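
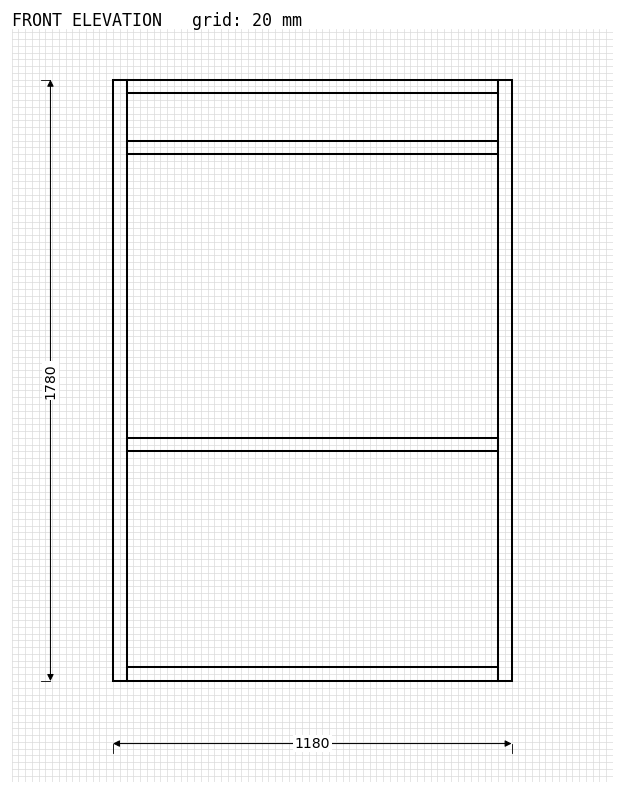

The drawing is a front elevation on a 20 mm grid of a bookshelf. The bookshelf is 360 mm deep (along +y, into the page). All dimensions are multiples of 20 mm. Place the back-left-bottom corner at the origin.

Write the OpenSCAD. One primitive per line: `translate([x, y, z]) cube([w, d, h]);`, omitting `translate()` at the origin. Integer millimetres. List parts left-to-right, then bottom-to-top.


cube([40, 360, 1780]);
translate([40, 0, 0]) cube([1100, 360, 40]);
translate([40, 0, 680]) cube([1100, 360, 40]);
translate([40, 0, 1560]) cube([1100, 360, 40]);
translate([40, 0, 1740]) cube([1100, 360, 40]);
translate([1140, 0, 0]) cube([40, 360, 1780]);


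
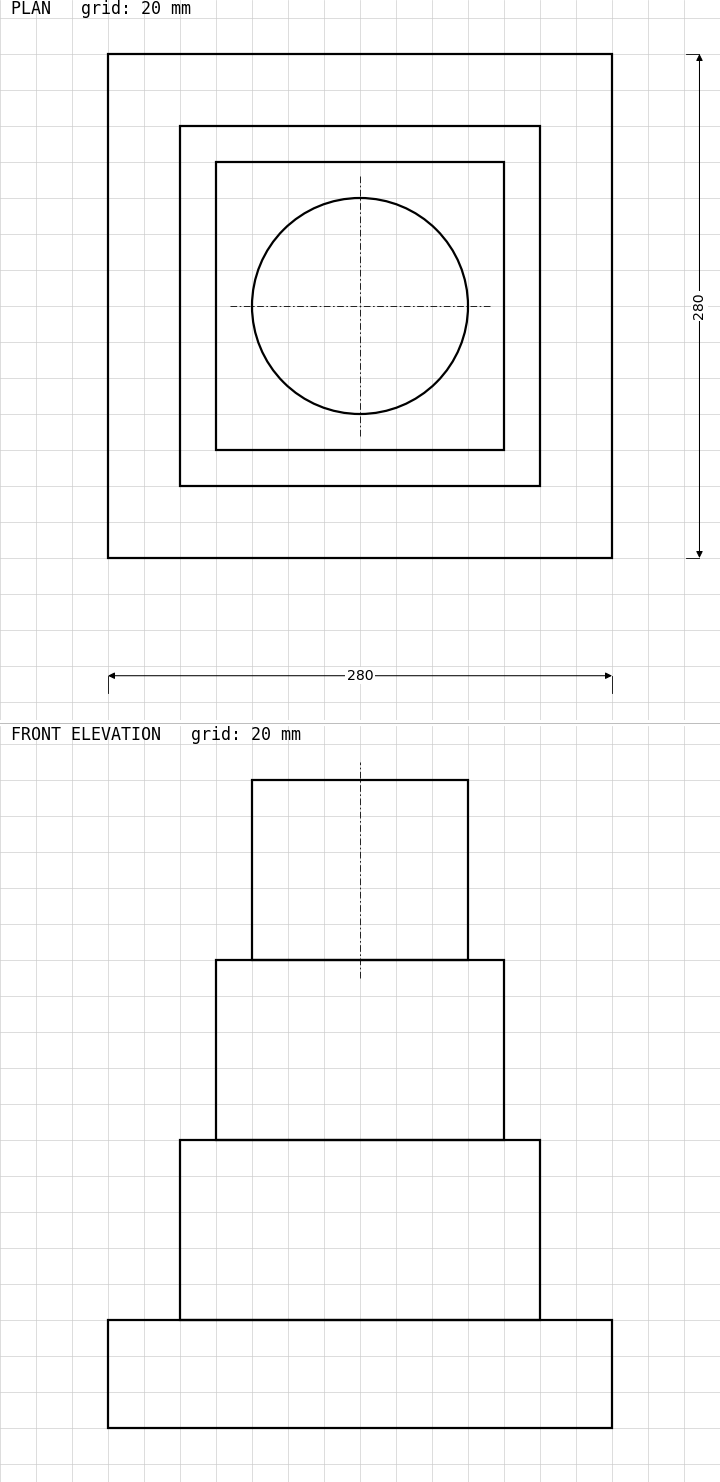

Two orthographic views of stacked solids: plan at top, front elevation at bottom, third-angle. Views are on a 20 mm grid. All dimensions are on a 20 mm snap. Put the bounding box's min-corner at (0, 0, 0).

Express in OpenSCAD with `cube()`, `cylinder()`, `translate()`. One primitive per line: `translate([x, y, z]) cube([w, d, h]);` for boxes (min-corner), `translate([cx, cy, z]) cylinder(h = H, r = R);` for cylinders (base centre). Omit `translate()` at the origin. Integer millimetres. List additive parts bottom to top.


cube([280, 280, 60]);
translate([40, 40, 60]) cube([200, 200, 100]);
translate([60, 60, 160]) cube([160, 160, 100]);
translate([140, 140, 260]) cylinder(h = 100, r = 60);


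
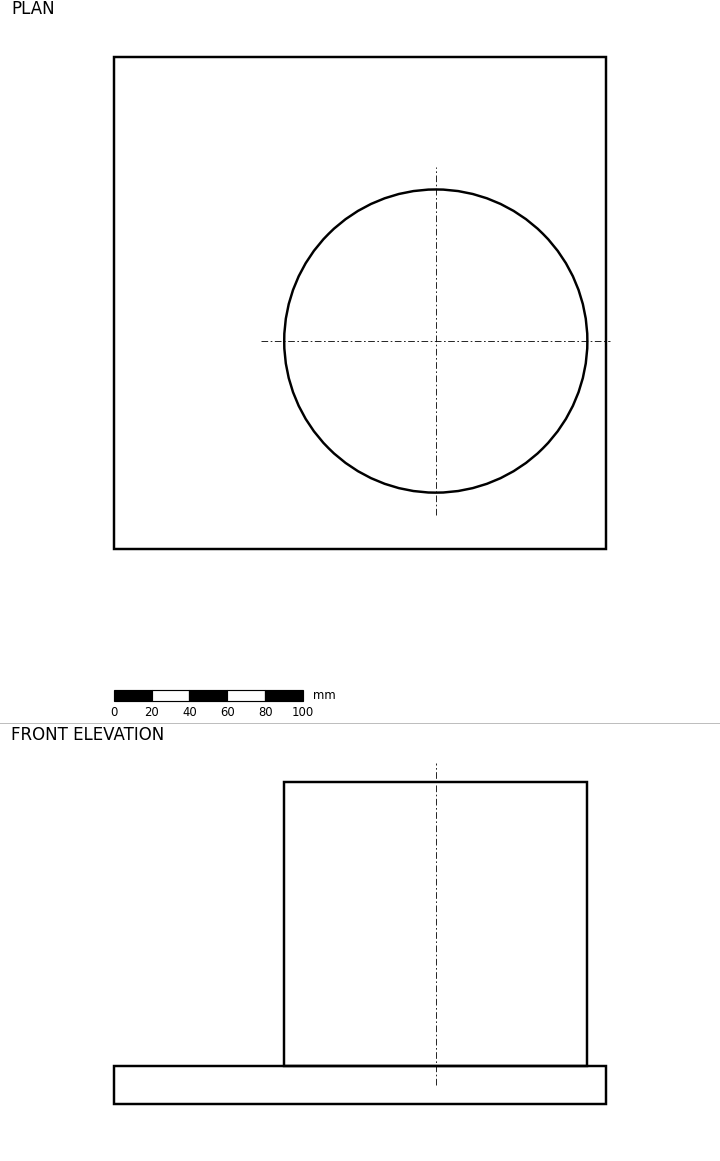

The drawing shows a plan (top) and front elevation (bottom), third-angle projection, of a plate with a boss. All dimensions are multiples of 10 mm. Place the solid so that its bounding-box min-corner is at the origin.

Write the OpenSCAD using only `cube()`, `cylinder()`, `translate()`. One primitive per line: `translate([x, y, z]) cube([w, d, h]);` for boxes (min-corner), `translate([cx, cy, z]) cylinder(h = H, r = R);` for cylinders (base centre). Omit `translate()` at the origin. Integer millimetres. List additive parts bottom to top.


cube([260, 260, 20]);
translate([170, 110, 20]) cylinder(h = 150, r = 80);


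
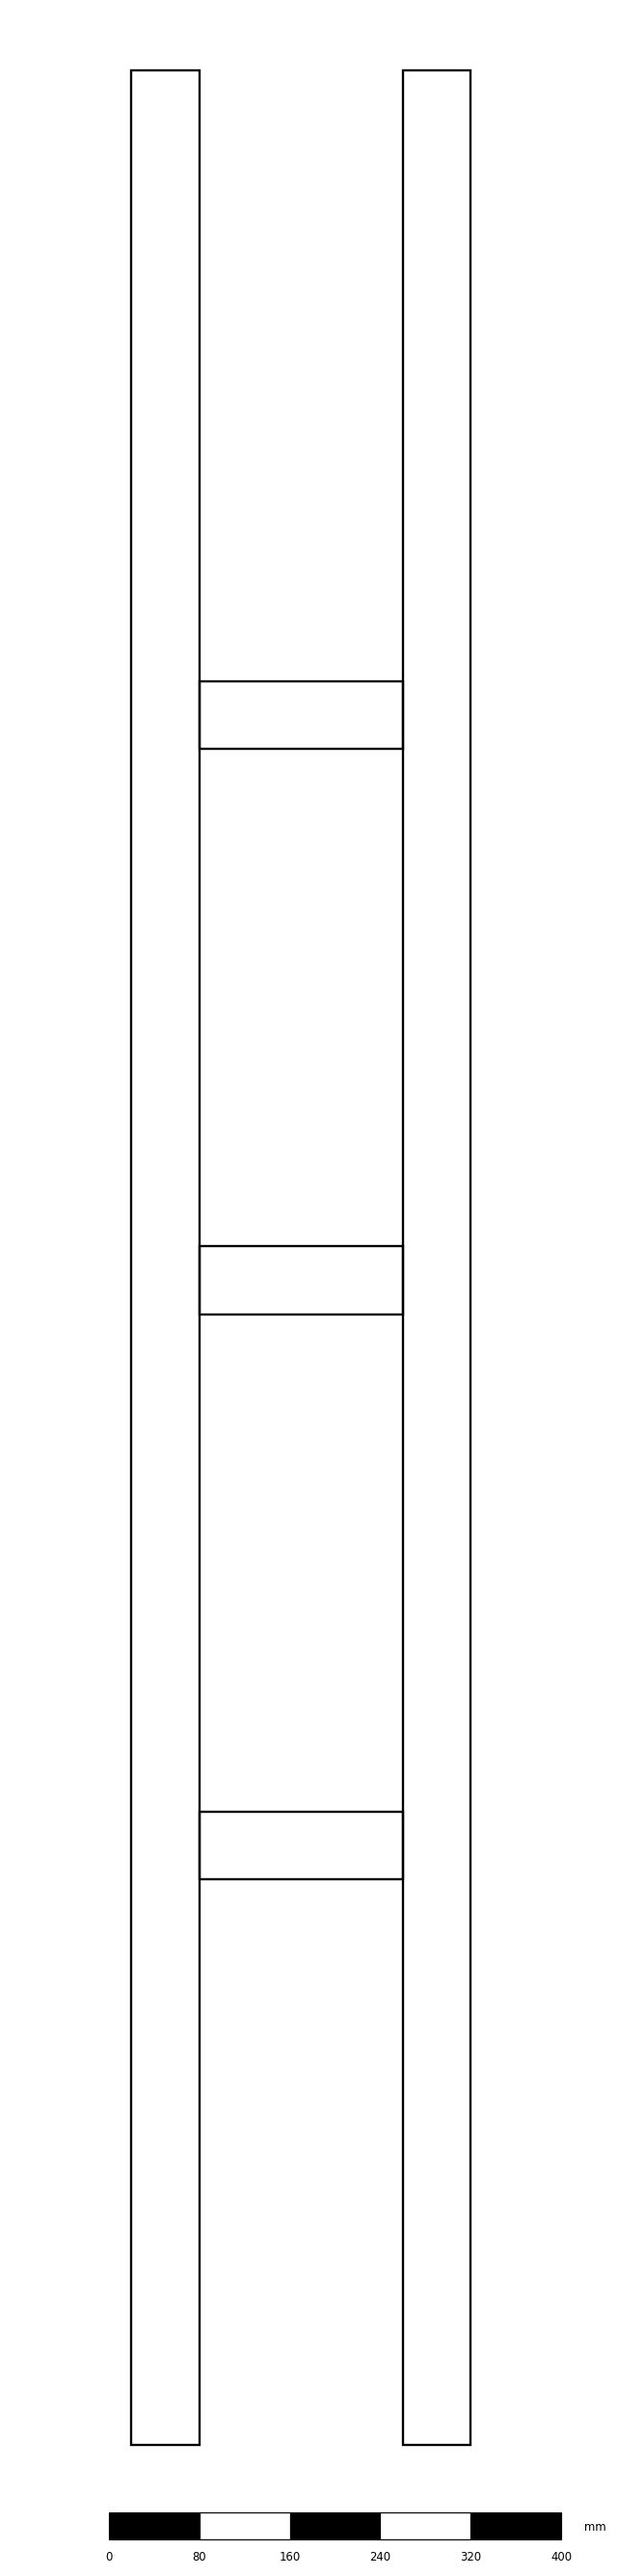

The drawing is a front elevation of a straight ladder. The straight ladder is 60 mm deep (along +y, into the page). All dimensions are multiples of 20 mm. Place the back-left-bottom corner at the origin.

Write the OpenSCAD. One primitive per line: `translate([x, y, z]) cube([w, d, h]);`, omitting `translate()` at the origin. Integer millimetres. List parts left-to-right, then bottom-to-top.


cube([60, 60, 2100]);
translate([60, 0, 500]) cube([180, 60, 60]);
translate([60, 0, 1000]) cube([180, 60, 60]);
translate([60, 0, 1500]) cube([180, 60, 60]);
translate([240, 0, 0]) cube([60, 60, 2100]);


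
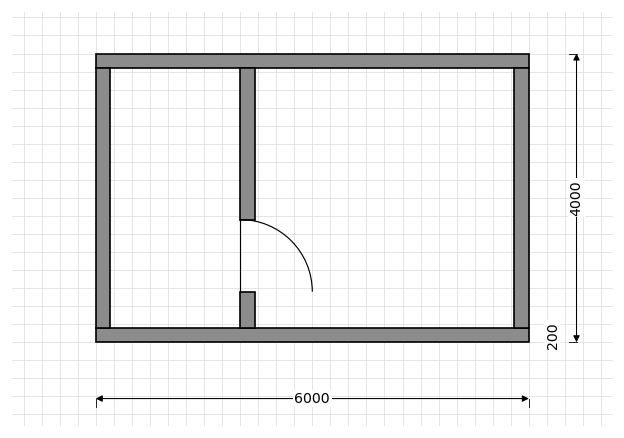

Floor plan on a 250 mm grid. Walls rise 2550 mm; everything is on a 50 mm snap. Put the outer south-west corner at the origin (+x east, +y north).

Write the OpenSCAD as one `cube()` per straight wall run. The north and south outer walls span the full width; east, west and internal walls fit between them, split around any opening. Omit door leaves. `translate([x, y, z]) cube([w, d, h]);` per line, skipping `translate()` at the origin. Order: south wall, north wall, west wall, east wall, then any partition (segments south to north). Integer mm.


cube([6000, 200, 2550]);
translate([0, 3800, 0]) cube([6000, 200, 2550]);
translate([0, 200, 0]) cube([200, 3600, 2550]);
translate([5800, 200, 0]) cube([200, 3600, 2550]);
translate([2000, 200, 0]) cube([200, 500, 2550]);
translate([2000, 1700, 0]) cube([200, 2100, 2550]);


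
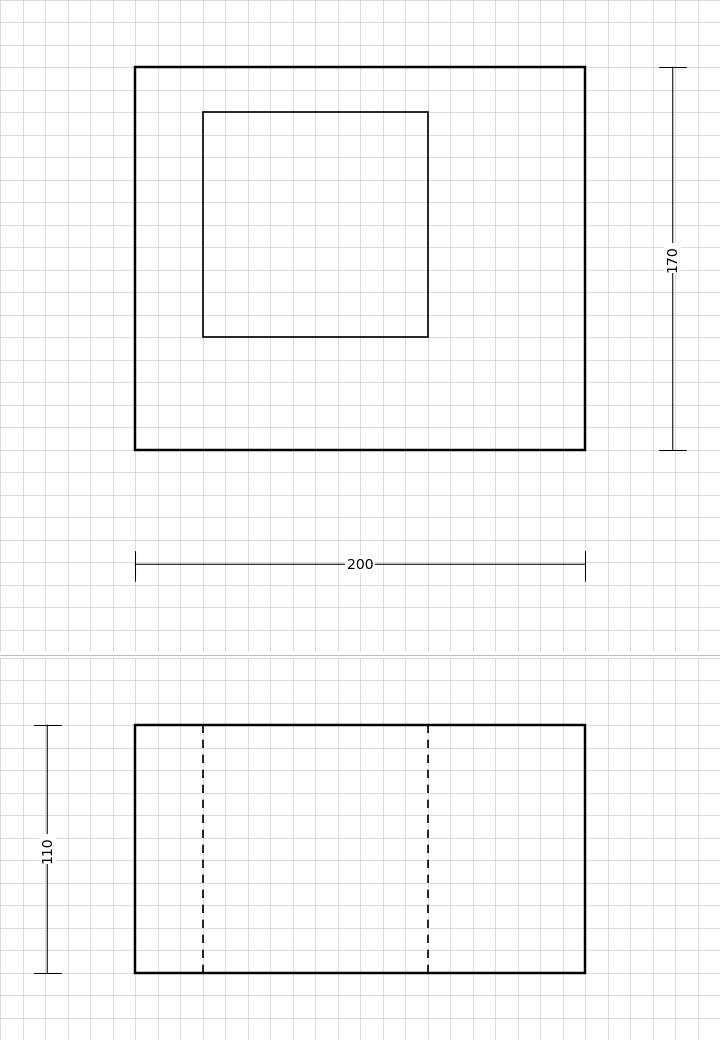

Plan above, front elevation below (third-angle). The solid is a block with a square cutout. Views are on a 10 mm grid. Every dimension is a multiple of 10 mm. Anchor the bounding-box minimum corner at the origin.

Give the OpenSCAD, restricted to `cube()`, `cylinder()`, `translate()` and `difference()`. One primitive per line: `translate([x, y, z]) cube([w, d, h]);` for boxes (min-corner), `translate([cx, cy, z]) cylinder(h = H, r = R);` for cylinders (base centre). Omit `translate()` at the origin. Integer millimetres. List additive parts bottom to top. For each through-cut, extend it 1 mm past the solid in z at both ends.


difference() {
  cube([200, 170, 110]);
  translate([30, 50, -1]) cube([100, 100, 112]);
}


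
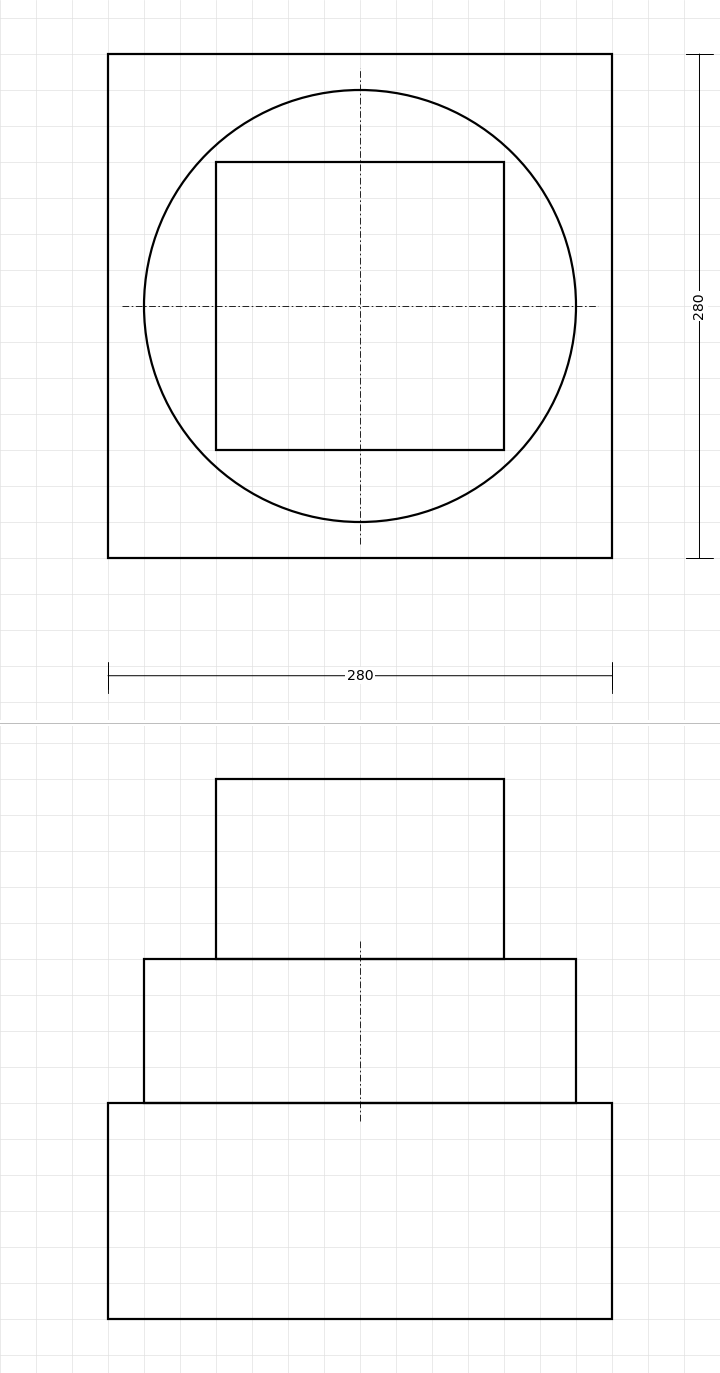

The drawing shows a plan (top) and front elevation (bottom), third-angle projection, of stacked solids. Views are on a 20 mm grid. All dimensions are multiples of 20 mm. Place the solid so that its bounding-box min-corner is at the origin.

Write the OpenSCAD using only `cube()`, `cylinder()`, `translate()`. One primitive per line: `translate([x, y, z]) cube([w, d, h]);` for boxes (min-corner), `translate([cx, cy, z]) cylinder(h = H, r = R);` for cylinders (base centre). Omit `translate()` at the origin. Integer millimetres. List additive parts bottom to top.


cube([280, 280, 120]);
translate([140, 140, 120]) cylinder(h = 80, r = 120);
translate([60, 60, 200]) cube([160, 160, 100]);


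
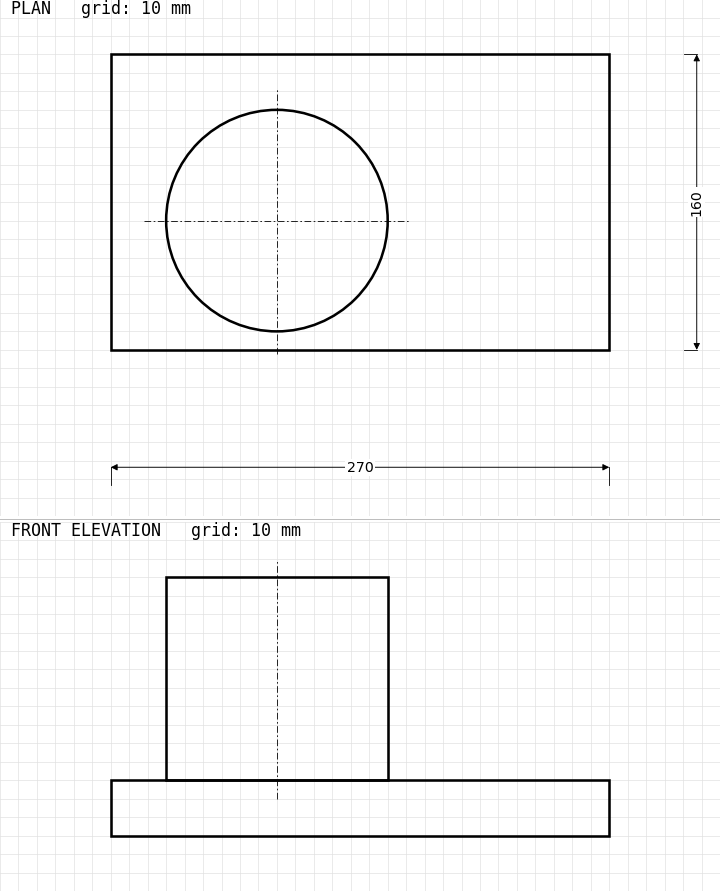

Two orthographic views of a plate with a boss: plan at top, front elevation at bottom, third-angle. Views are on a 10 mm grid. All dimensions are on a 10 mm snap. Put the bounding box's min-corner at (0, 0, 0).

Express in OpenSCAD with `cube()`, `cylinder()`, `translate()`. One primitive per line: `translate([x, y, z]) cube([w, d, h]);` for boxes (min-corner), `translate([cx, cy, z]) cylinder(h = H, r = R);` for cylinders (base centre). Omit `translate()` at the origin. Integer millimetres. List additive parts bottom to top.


cube([270, 160, 30]);
translate([90, 70, 30]) cylinder(h = 110, r = 60);


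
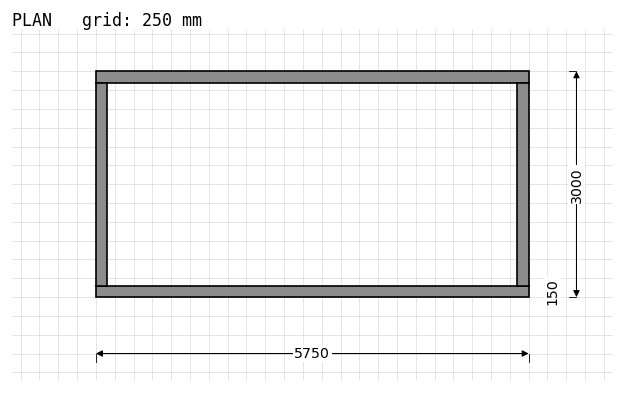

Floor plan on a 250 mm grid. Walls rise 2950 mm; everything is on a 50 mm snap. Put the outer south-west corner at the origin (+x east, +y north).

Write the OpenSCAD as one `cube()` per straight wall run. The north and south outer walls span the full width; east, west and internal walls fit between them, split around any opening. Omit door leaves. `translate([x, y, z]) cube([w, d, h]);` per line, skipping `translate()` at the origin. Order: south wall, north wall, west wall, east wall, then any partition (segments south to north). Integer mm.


cube([5750, 150, 2950]);
translate([0, 2850, 0]) cube([5750, 150, 2950]);
translate([0, 150, 0]) cube([150, 2700, 2950]);
translate([5600, 150, 0]) cube([150, 2700, 2950]);


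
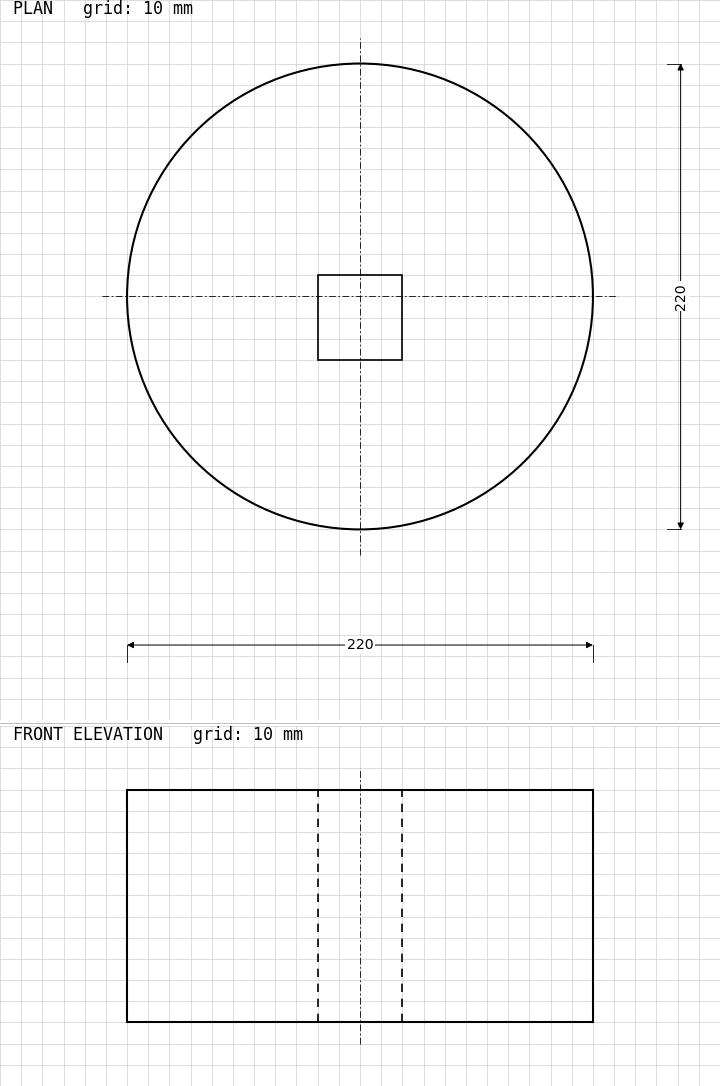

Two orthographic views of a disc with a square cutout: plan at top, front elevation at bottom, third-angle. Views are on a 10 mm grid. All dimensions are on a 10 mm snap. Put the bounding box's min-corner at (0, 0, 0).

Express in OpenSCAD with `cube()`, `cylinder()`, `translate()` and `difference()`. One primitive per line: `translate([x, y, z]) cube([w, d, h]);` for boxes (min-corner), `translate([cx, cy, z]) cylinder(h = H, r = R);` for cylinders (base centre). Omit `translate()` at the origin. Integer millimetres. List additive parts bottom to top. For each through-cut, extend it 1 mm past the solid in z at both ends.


difference() {
  translate([110, 110, 0]) cylinder(h = 110, r = 110);
  translate([90, 80, -1]) cube([40, 40, 112]);
}


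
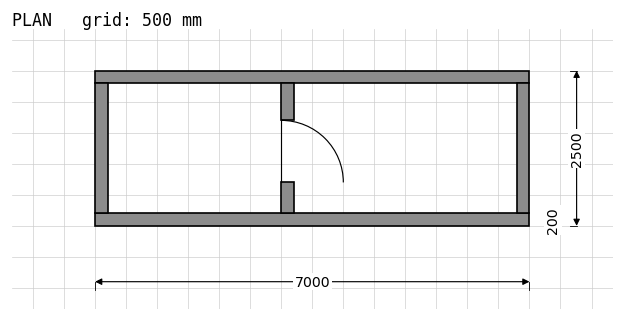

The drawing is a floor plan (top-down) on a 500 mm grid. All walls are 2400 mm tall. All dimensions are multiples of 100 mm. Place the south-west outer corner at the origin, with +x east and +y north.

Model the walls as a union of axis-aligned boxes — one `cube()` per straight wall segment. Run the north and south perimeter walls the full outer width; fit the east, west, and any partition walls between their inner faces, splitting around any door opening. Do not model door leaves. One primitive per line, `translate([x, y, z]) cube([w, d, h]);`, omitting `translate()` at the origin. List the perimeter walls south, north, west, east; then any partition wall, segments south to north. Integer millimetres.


cube([7000, 200, 2400]);
translate([0, 2300, 0]) cube([7000, 200, 2400]);
translate([0, 200, 0]) cube([200, 2100, 2400]);
translate([6800, 200, 0]) cube([200, 2100, 2400]);
translate([3000, 200, 0]) cube([200, 500, 2400]);
translate([3000, 1700, 0]) cube([200, 600, 2400]);


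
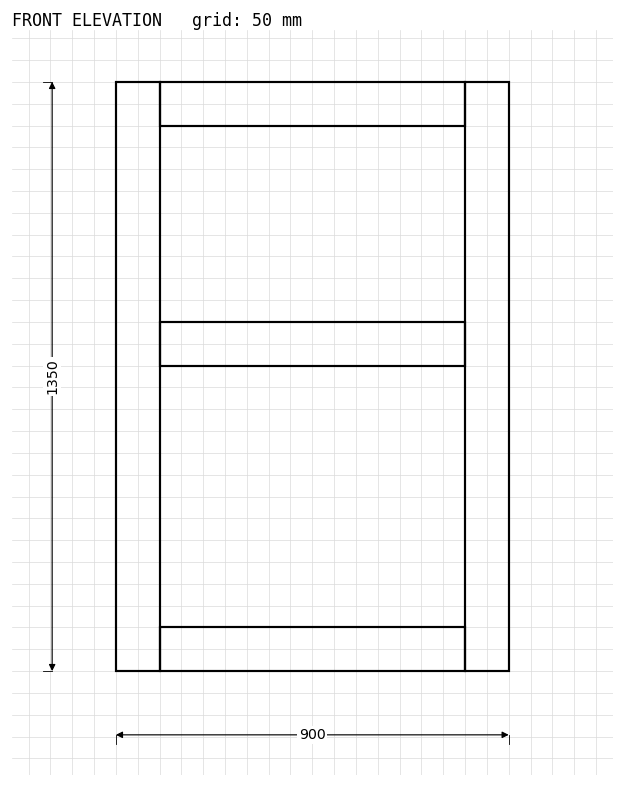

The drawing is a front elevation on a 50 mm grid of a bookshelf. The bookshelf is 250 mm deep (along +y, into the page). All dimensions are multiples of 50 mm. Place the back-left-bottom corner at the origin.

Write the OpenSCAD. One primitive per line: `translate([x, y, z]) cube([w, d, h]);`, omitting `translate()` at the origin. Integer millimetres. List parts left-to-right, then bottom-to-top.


cube([100, 250, 1350]);
translate([100, 0, 0]) cube([700, 250, 100]);
translate([100, 0, 700]) cube([700, 250, 100]);
translate([100, 0, 1250]) cube([700, 250, 100]);
translate([800, 0, 0]) cube([100, 250, 1350]);


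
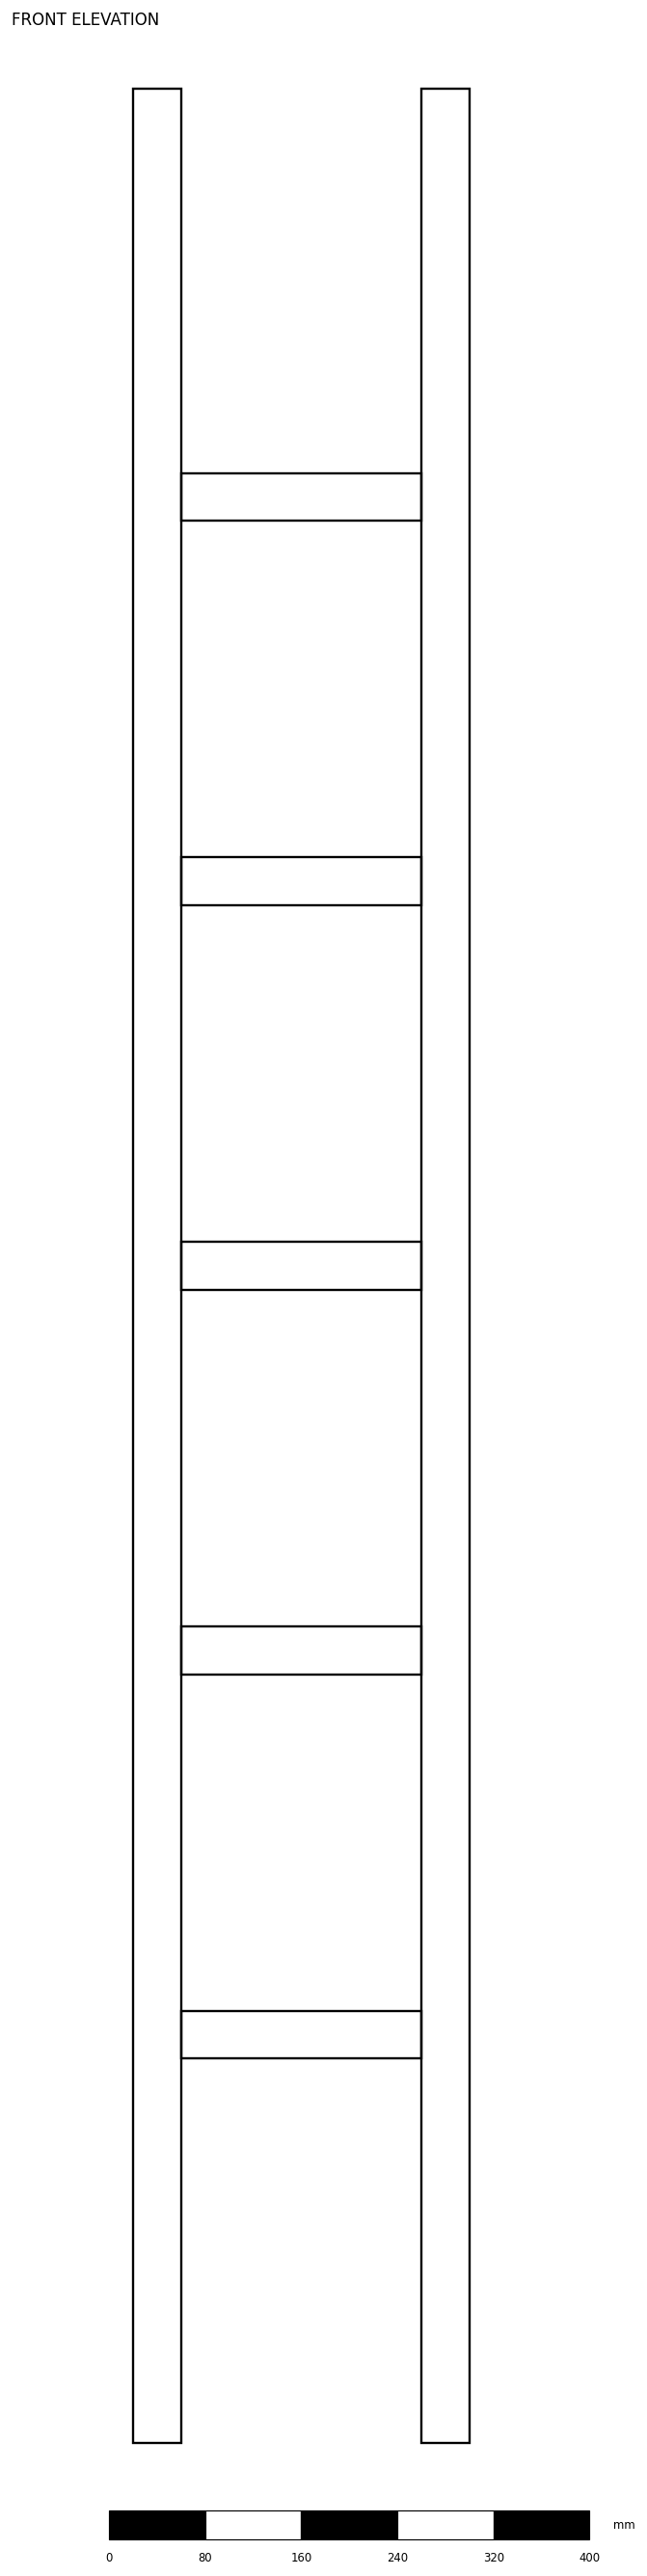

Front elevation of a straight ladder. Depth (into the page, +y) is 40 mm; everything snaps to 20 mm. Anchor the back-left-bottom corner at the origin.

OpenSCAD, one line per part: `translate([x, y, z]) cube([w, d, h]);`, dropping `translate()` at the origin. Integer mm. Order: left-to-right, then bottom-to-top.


cube([40, 40, 1960]);
translate([40, 0, 320]) cube([200, 40, 40]);
translate([40, 0, 640]) cube([200, 40, 40]);
translate([40, 0, 960]) cube([200, 40, 40]);
translate([40, 0, 1280]) cube([200, 40, 40]);
translate([40, 0, 1600]) cube([200, 40, 40]);
translate([240, 0, 0]) cube([40, 40, 1960]);


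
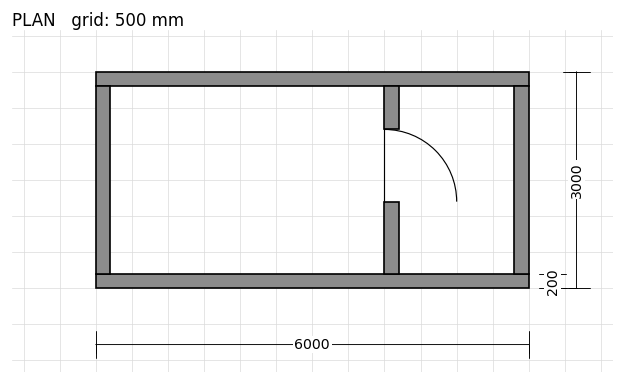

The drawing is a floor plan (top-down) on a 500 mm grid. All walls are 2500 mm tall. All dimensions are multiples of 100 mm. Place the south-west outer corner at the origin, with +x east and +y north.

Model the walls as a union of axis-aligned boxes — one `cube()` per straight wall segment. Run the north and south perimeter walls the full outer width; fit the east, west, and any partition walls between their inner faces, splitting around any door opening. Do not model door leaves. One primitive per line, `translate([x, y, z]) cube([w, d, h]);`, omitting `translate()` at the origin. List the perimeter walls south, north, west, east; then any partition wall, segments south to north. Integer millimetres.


cube([6000, 200, 2500]);
translate([0, 2800, 0]) cube([6000, 200, 2500]);
translate([0, 200, 0]) cube([200, 2600, 2500]);
translate([5800, 200, 0]) cube([200, 2600, 2500]);
translate([4000, 200, 0]) cube([200, 1000, 2500]);
translate([4000, 2200, 0]) cube([200, 600, 2500]);


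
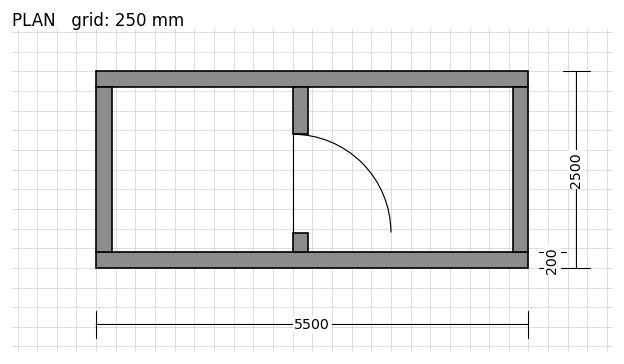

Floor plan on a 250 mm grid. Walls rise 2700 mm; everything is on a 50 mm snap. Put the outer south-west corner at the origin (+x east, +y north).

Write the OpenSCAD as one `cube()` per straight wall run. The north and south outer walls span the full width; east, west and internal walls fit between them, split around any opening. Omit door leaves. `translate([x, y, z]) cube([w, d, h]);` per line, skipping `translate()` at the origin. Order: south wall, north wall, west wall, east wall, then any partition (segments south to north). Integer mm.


cube([5500, 200, 2700]);
translate([0, 2300, 0]) cube([5500, 200, 2700]);
translate([0, 200, 0]) cube([200, 2100, 2700]);
translate([5300, 200, 0]) cube([200, 2100, 2700]);
translate([2500, 200, 0]) cube([200, 250, 2700]);
translate([2500, 1700, 0]) cube([200, 600, 2700]);


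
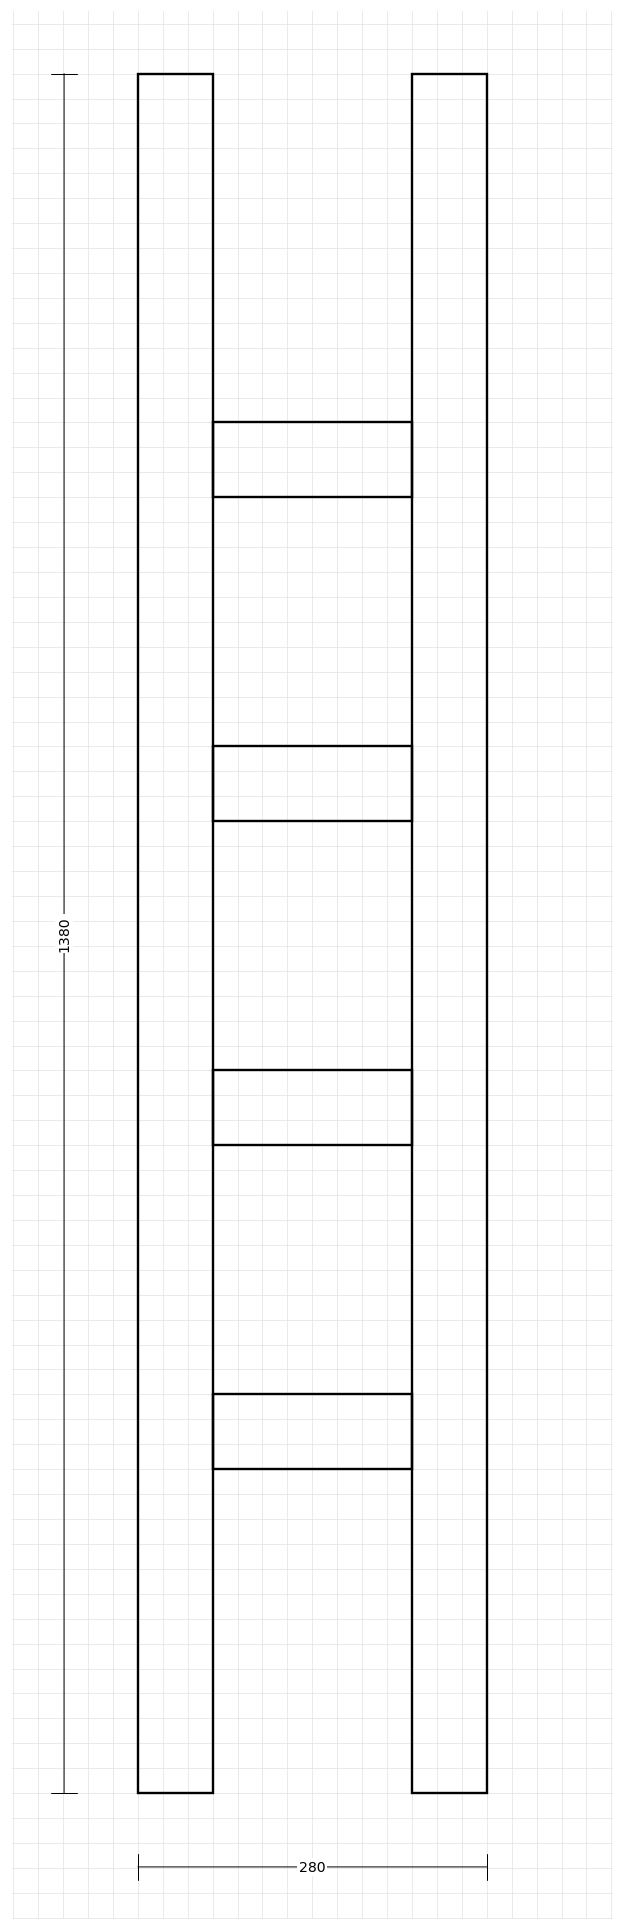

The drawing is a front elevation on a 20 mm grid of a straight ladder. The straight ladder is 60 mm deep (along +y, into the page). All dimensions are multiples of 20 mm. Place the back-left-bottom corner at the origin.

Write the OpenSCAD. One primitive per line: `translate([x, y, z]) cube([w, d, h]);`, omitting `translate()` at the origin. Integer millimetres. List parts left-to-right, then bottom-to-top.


cube([60, 60, 1380]);
translate([60, 0, 260]) cube([160, 60, 60]);
translate([60, 0, 520]) cube([160, 60, 60]);
translate([60, 0, 780]) cube([160, 60, 60]);
translate([60, 0, 1040]) cube([160, 60, 60]);
translate([220, 0, 0]) cube([60, 60, 1380]);


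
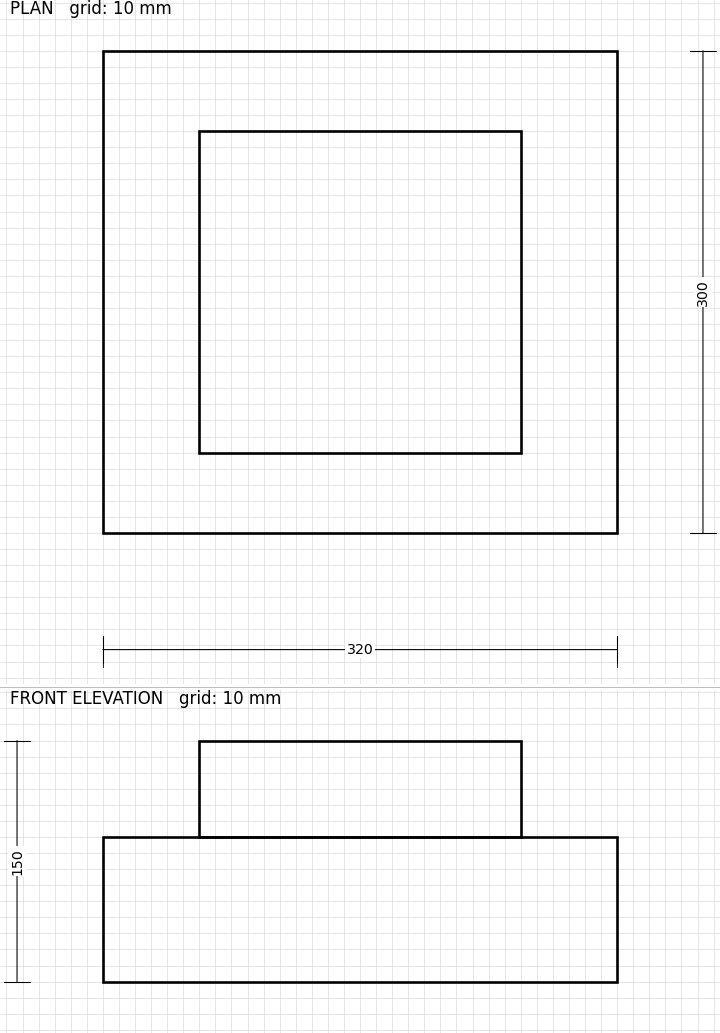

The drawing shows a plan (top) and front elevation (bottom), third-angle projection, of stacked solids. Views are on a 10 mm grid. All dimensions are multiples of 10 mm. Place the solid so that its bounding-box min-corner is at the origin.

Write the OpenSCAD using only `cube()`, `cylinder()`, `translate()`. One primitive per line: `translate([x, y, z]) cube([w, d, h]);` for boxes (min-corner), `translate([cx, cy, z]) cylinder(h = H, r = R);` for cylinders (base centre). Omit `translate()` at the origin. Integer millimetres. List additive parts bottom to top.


cube([320, 300, 90]);
translate([60, 50, 90]) cube([200, 200, 60]);


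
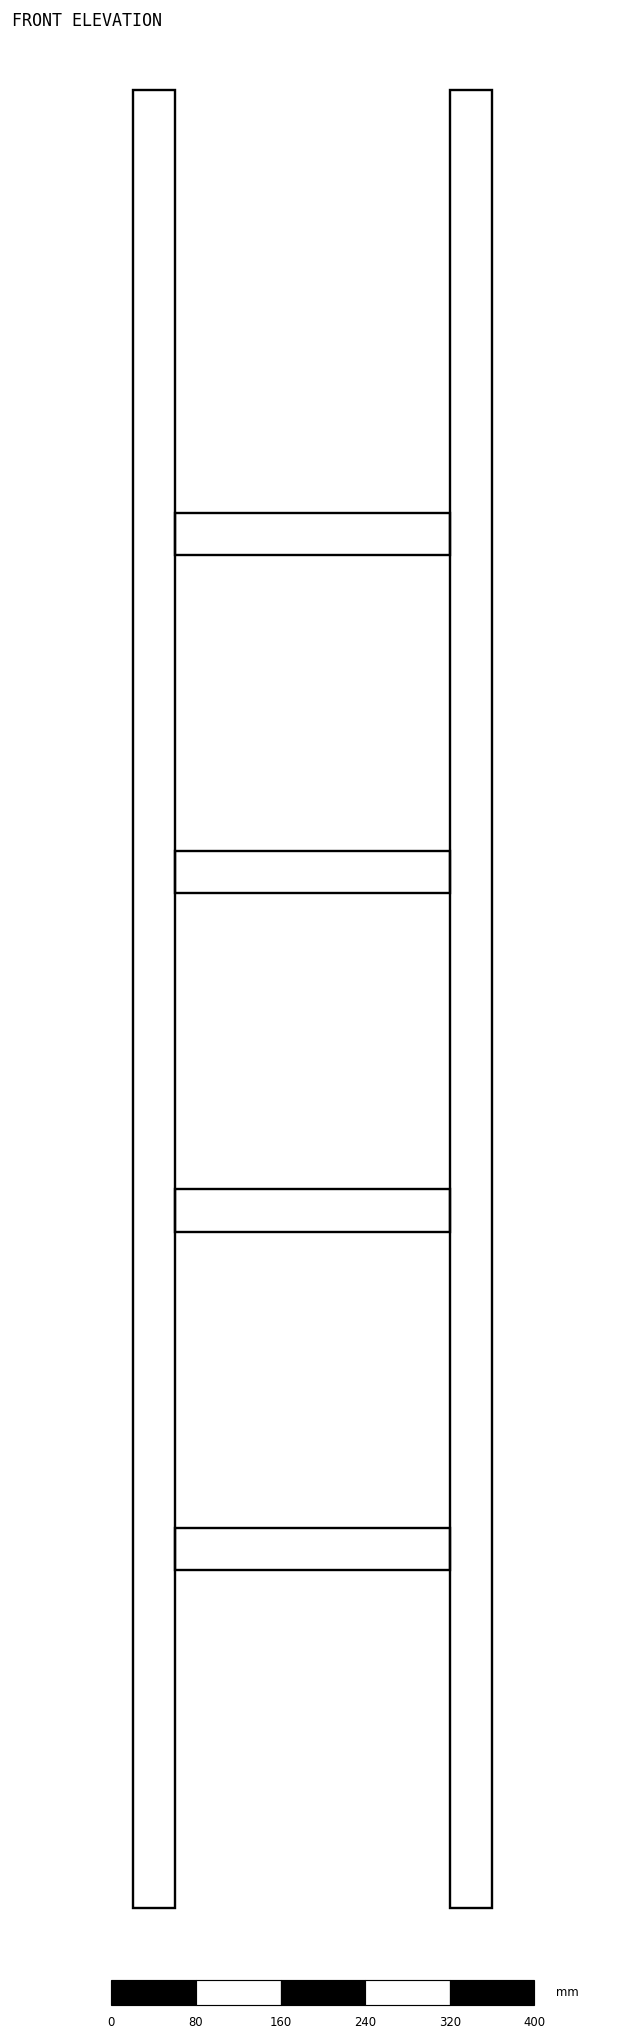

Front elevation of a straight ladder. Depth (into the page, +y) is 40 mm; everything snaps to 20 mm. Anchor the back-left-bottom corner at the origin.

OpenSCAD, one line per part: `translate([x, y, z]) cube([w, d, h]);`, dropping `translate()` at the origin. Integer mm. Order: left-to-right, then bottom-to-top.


cube([40, 40, 1720]);
translate([40, 0, 320]) cube([260, 40, 40]);
translate([40, 0, 640]) cube([260, 40, 40]);
translate([40, 0, 960]) cube([260, 40, 40]);
translate([40, 0, 1280]) cube([260, 40, 40]);
translate([300, 0, 0]) cube([40, 40, 1720]);


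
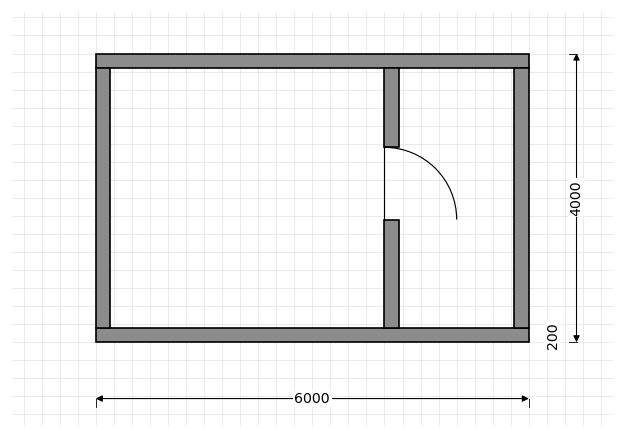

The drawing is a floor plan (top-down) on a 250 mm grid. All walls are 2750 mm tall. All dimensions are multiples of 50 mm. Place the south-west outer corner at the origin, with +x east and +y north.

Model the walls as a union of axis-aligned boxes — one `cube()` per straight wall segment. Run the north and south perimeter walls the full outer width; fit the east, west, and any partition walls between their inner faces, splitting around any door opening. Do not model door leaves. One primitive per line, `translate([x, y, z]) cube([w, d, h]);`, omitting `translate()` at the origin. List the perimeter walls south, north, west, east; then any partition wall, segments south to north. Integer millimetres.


cube([6000, 200, 2750]);
translate([0, 3800, 0]) cube([6000, 200, 2750]);
translate([0, 200, 0]) cube([200, 3600, 2750]);
translate([5800, 200, 0]) cube([200, 3600, 2750]);
translate([4000, 200, 0]) cube([200, 1500, 2750]);
translate([4000, 2700, 0]) cube([200, 1100, 2750]);


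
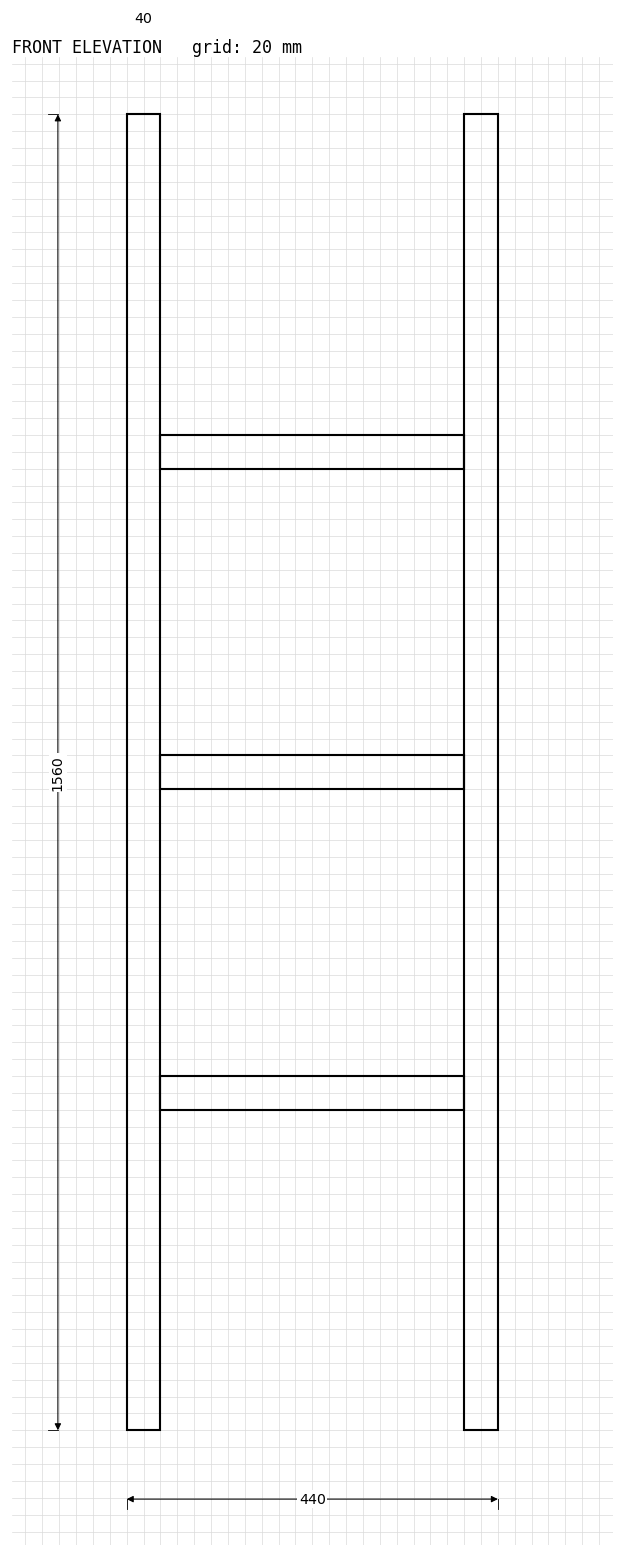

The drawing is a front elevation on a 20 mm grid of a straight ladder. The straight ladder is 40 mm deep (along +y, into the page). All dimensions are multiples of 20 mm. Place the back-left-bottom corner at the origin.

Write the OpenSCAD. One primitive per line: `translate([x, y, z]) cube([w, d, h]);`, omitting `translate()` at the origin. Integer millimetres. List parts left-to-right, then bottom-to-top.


cube([40, 40, 1560]);
translate([40, 0, 380]) cube([360, 40, 40]);
translate([40, 0, 760]) cube([360, 40, 40]);
translate([40, 0, 1140]) cube([360, 40, 40]);
translate([400, 0, 0]) cube([40, 40, 1560]);


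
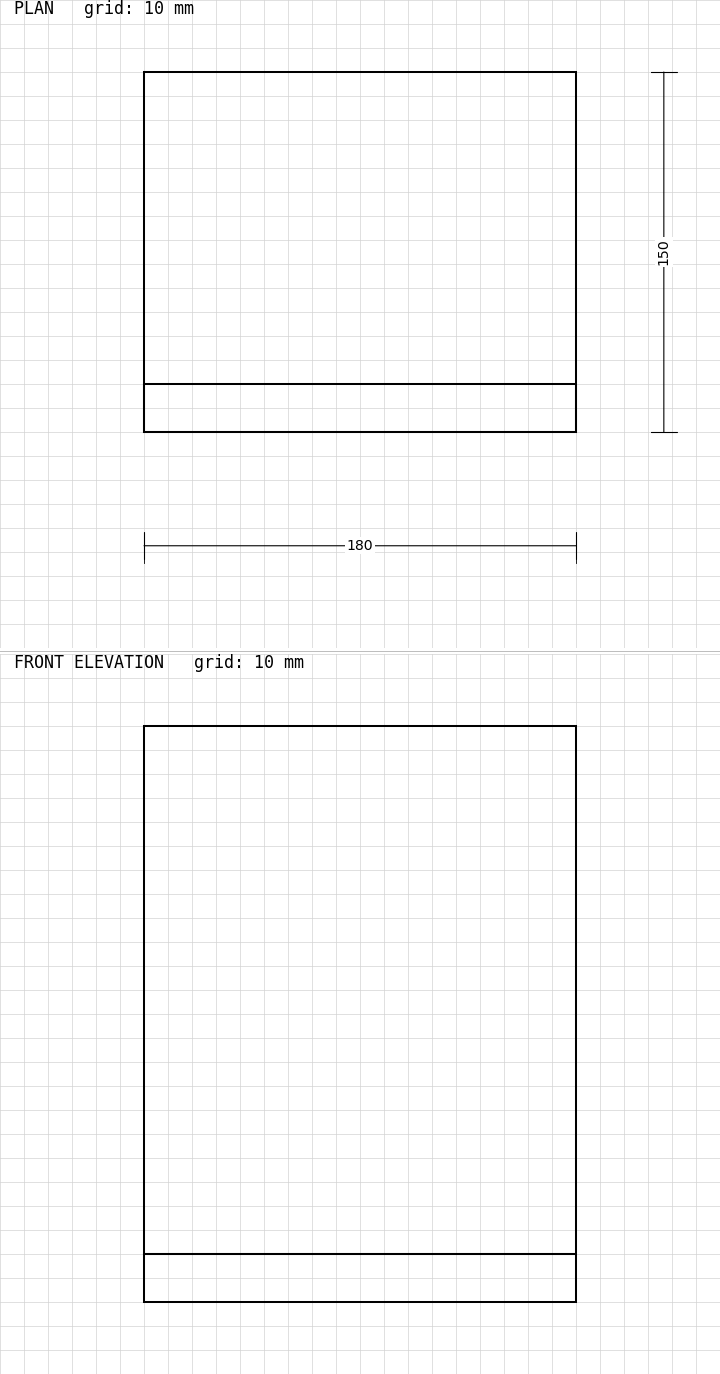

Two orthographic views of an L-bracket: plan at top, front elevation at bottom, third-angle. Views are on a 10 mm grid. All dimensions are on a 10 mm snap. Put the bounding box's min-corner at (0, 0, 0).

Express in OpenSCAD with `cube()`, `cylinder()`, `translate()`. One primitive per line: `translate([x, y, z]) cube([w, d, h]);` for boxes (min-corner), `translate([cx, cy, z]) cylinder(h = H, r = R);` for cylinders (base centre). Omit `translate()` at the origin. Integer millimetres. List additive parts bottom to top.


cube([180, 150, 20]);
translate([0, 0, 20]) cube([180, 20, 220]);


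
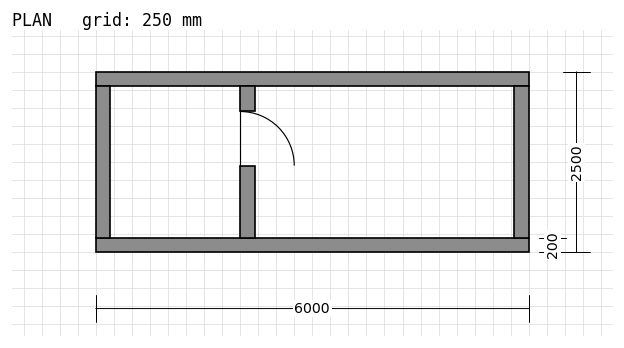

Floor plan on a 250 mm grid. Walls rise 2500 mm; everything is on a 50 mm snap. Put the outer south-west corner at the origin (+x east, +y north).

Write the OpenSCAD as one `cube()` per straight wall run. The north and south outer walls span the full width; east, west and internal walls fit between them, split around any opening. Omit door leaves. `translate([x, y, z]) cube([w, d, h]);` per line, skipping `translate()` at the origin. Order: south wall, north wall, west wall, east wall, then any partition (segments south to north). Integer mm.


cube([6000, 200, 2500]);
translate([0, 2300, 0]) cube([6000, 200, 2500]);
translate([0, 200, 0]) cube([200, 2100, 2500]);
translate([5800, 200, 0]) cube([200, 2100, 2500]);
translate([2000, 200, 0]) cube([200, 1000, 2500]);
translate([2000, 1950, 0]) cube([200, 350, 2500]);


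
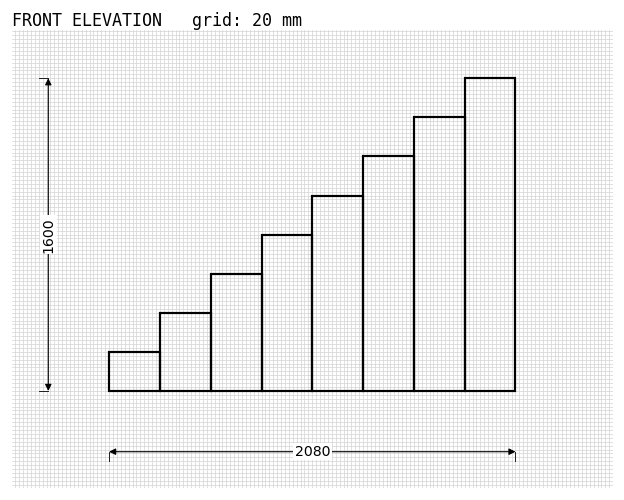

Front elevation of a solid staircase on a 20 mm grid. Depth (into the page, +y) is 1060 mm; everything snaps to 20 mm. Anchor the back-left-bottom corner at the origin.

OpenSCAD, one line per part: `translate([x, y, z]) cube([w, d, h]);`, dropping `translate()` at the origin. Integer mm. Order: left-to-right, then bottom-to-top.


cube([260, 1060, 200]);
translate([260, 0, 0]) cube([260, 1060, 400]);
translate([520, 0, 0]) cube([260, 1060, 600]);
translate([780, 0, 0]) cube([260, 1060, 800]);
translate([1040, 0, 0]) cube([260, 1060, 1000]);
translate([1300, 0, 0]) cube([260, 1060, 1200]);
translate([1560, 0, 0]) cube([260, 1060, 1400]);
translate([1820, 0, 0]) cube([260, 1060, 1600]);


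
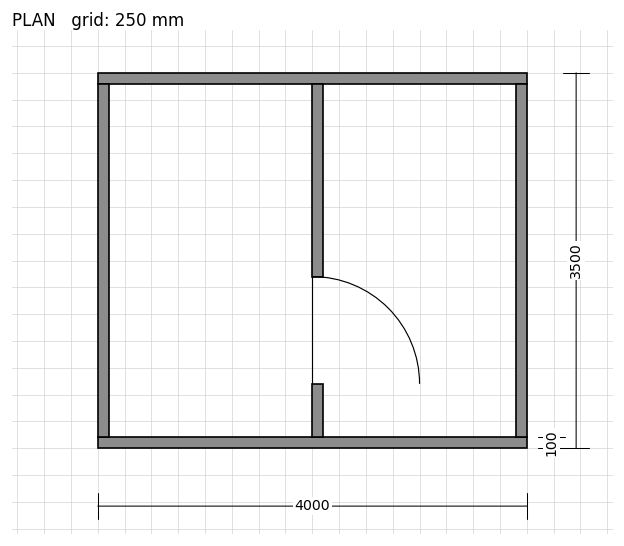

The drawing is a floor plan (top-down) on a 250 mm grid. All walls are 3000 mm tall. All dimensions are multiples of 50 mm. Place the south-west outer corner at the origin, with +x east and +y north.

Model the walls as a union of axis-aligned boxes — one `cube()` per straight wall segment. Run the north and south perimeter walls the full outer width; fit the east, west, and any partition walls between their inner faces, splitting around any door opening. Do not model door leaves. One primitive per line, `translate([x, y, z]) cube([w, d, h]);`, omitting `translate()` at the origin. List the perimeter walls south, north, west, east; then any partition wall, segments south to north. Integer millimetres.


cube([4000, 100, 3000]);
translate([0, 3400, 0]) cube([4000, 100, 3000]);
translate([0, 100, 0]) cube([100, 3300, 3000]);
translate([3900, 100, 0]) cube([100, 3300, 3000]);
translate([2000, 100, 0]) cube([100, 500, 3000]);
translate([2000, 1600, 0]) cube([100, 1800, 3000]);


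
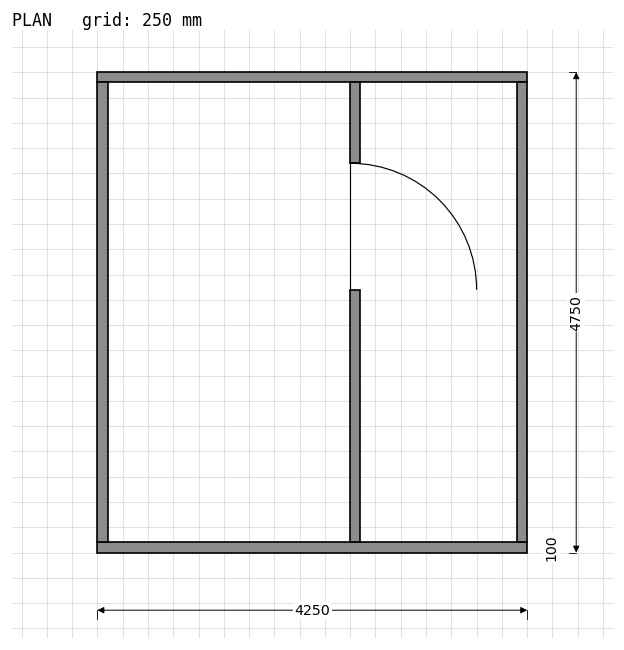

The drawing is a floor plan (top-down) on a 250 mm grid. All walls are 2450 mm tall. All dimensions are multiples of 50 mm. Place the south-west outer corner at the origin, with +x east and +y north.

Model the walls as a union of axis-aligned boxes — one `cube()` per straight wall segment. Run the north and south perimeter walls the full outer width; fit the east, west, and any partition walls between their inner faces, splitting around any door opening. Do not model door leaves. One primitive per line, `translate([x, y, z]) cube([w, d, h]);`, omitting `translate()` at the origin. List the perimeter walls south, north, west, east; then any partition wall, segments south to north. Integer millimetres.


cube([4250, 100, 2450]);
translate([0, 4650, 0]) cube([4250, 100, 2450]);
translate([0, 100, 0]) cube([100, 4550, 2450]);
translate([4150, 100, 0]) cube([100, 4550, 2450]);
translate([2500, 100, 0]) cube([100, 2500, 2450]);
translate([2500, 3850, 0]) cube([100, 800, 2450]);


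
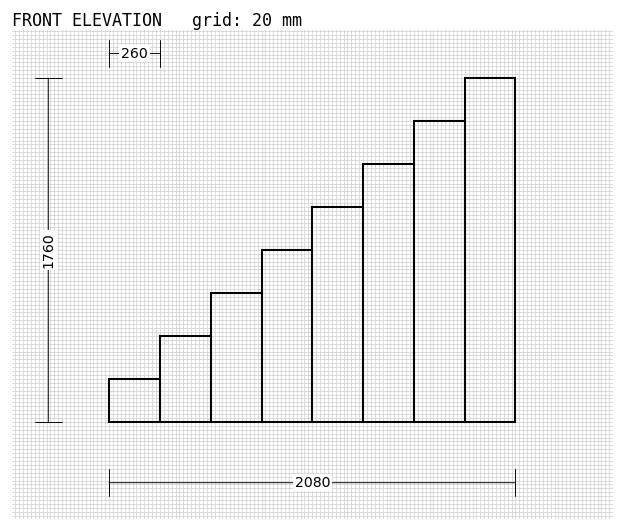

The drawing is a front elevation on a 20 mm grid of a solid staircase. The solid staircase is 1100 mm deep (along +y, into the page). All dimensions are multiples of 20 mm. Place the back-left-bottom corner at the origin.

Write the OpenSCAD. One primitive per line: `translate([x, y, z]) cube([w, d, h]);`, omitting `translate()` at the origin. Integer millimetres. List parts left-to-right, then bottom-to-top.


cube([260, 1100, 220]);
translate([260, 0, 0]) cube([260, 1100, 440]);
translate([520, 0, 0]) cube([260, 1100, 660]);
translate([780, 0, 0]) cube([260, 1100, 880]);
translate([1040, 0, 0]) cube([260, 1100, 1100]);
translate([1300, 0, 0]) cube([260, 1100, 1320]);
translate([1560, 0, 0]) cube([260, 1100, 1540]);
translate([1820, 0, 0]) cube([260, 1100, 1760]);


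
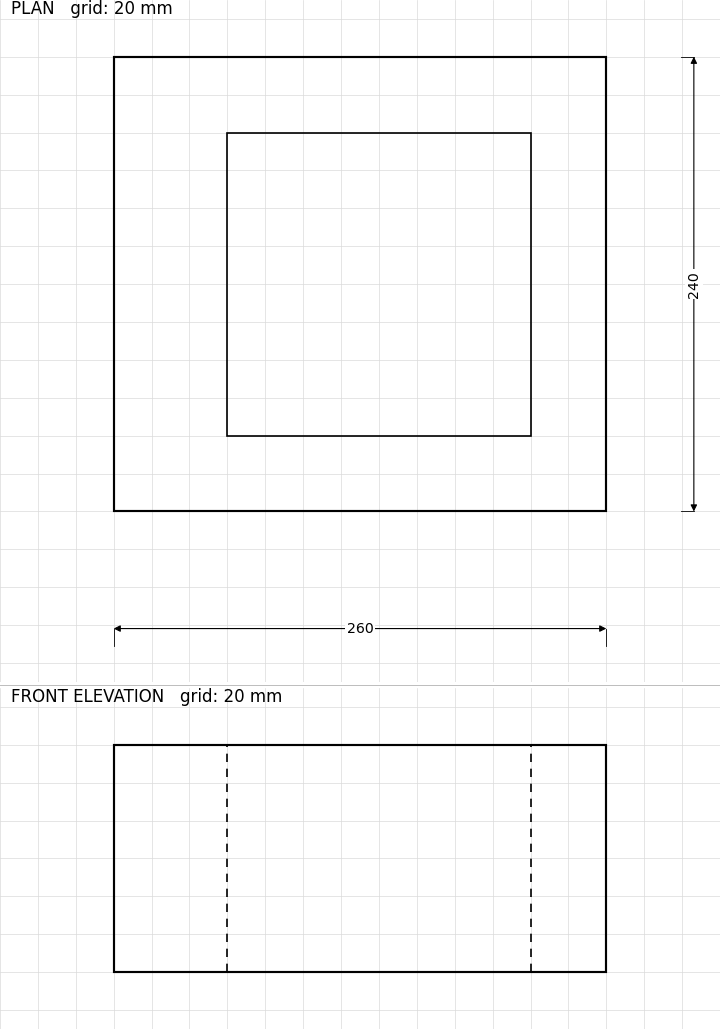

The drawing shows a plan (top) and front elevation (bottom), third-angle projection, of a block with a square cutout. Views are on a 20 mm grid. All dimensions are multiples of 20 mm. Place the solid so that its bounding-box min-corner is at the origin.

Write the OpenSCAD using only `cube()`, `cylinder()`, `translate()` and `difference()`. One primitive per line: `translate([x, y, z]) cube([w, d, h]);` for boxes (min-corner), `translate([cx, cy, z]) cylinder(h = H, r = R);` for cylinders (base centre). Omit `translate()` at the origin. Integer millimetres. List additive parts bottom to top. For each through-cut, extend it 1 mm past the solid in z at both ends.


difference() {
  cube([260, 240, 120]);
  translate([60, 40, -1]) cube([160, 160, 122]);
}


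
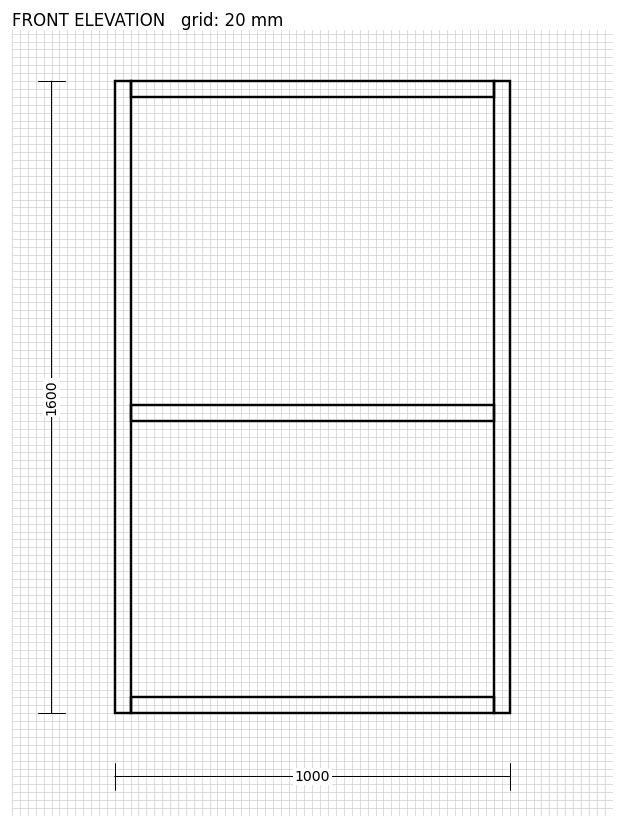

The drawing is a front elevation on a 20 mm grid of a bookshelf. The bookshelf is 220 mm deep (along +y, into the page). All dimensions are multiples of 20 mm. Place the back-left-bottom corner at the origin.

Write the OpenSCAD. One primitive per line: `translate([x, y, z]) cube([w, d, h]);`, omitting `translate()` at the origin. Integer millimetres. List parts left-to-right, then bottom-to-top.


cube([40, 220, 1600]);
translate([40, 0, 0]) cube([920, 220, 40]);
translate([40, 0, 740]) cube([920, 220, 40]);
translate([40, 0, 1560]) cube([920, 220, 40]);
translate([960, 0, 0]) cube([40, 220, 1600]);


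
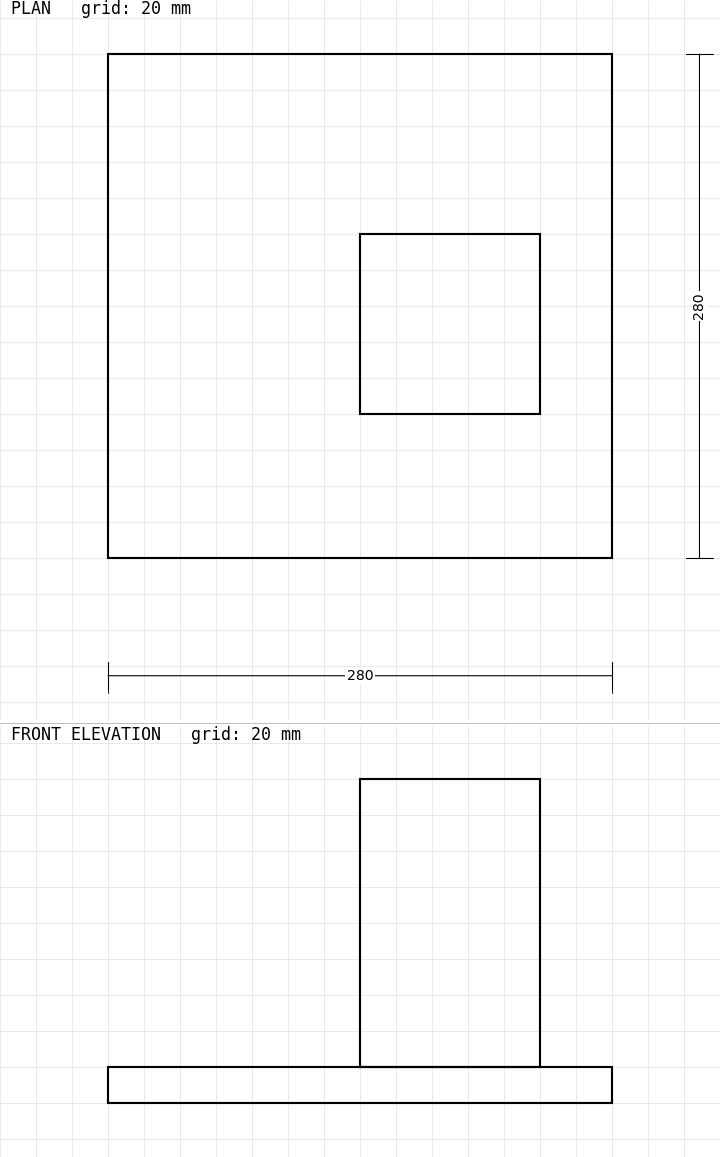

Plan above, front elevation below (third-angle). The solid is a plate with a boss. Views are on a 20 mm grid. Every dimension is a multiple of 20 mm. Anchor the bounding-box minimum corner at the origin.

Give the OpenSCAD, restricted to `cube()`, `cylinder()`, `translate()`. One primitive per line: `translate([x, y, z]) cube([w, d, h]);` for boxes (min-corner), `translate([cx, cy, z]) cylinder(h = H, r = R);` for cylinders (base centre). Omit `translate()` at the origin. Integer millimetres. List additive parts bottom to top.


cube([280, 280, 20]);
translate([140, 80, 20]) cube([100, 100, 160]);


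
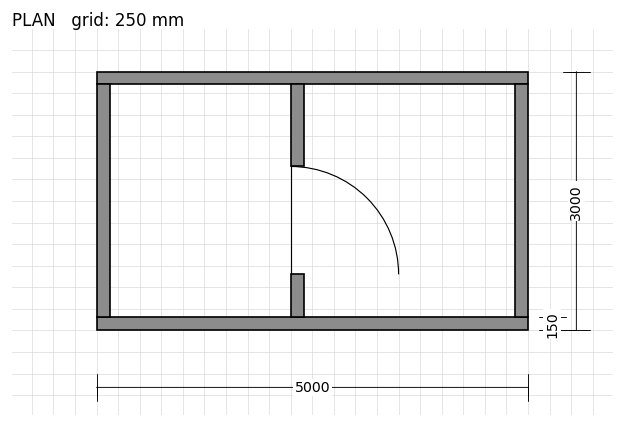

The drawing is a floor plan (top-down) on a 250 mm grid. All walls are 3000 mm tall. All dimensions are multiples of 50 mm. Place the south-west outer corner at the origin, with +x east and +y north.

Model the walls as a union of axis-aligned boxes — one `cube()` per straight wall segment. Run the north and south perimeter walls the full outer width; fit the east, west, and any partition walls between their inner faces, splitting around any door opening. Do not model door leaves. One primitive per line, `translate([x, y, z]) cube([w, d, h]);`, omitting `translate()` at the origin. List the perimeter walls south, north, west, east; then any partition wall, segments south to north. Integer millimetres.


cube([5000, 150, 3000]);
translate([0, 2850, 0]) cube([5000, 150, 3000]);
translate([0, 150, 0]) cube([150, 2700, 3000]);
translate([4850, 150, 0]) cube([150, 2700, 3000]);
translate([2250, 150, 0]) cube([150, 500, 3000]);
translate([2250, 1900, 0]) cube([150, 950, 3000]);


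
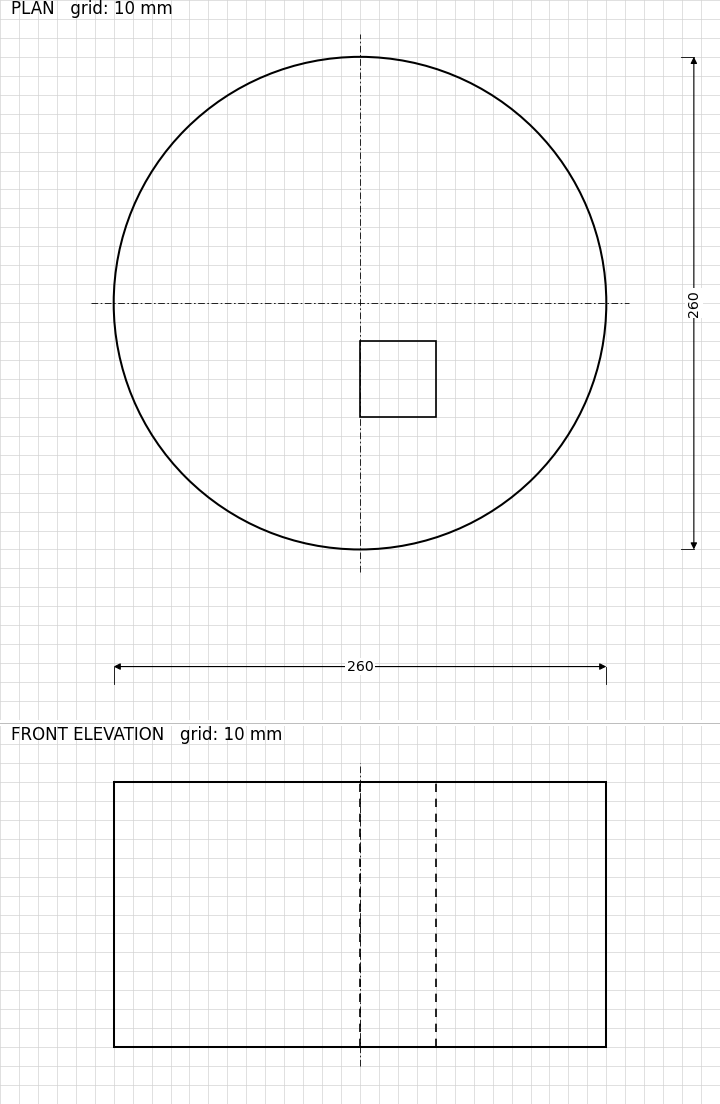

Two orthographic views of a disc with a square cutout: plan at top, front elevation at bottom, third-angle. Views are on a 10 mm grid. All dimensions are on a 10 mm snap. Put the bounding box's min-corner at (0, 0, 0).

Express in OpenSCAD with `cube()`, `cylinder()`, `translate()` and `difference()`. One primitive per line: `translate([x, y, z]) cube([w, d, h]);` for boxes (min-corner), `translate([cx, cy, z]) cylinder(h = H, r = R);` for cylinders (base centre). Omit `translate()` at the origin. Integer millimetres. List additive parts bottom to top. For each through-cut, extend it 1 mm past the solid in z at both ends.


difference() {
  translate([130, 130, 0]) cylinder(h = 140, r = 130);
  translate([130, 70, -1]) cube([40, 40, 142]);
}


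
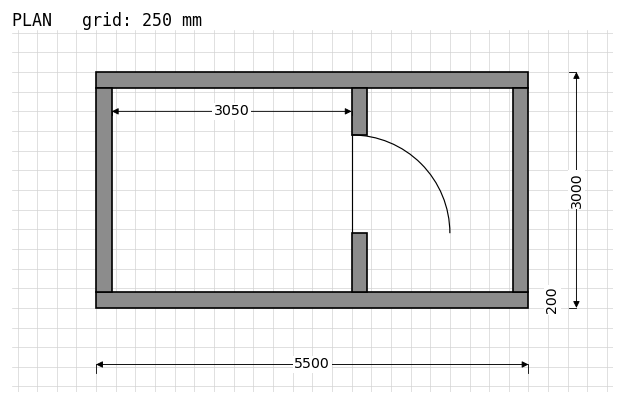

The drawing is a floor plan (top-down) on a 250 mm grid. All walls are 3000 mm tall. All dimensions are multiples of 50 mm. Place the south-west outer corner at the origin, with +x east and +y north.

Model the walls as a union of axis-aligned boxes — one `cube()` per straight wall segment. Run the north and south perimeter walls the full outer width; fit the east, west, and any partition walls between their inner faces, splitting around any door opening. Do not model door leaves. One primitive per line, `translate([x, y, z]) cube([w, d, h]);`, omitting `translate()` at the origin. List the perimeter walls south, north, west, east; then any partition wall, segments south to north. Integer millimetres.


cube([5500, 200, 3000]);
translate([0, 2800, 0]) cube([5500, 200, 3000]);
translate([0, 200, 0]) cube([200, 2600, 3000]);
translate([5300, 200, 0]) cube([200, 2600, 3000]);
translate([3250, 200, 0]) cube([200, 750, 3000]);
translate([3250, 2200, 0]) cube([200, 600, 3000]);


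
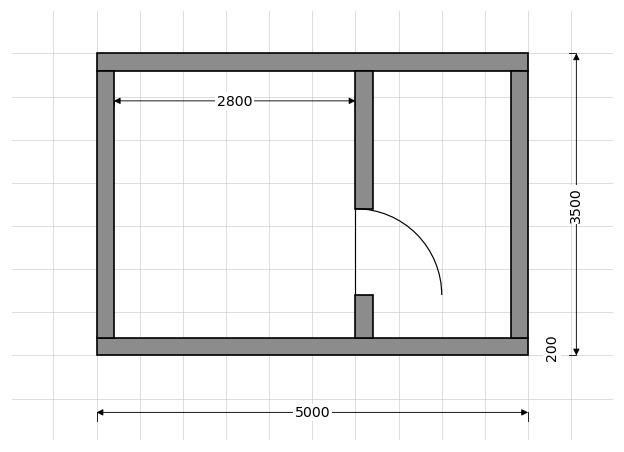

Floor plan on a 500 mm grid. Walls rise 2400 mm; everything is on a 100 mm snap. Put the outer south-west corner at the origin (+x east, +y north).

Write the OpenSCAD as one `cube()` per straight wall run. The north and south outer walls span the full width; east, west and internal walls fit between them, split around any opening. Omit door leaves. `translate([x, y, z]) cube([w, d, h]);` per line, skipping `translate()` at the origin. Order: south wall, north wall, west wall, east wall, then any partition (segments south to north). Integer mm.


cube([5000, 200, 2400]);
translate([0, 3300, 0]) cube([5000, 200, 2400]);
translate([0, 200, 0]) cube([200, 3100, 2400]);
translate([4800, 200, 0]) cube([200, 3100, 2400]);
translate([3000, 200, 0]) cube([200, 500, 2400]);
translate([3000, 1700, 0]) cube([200, 1600, 2400]);


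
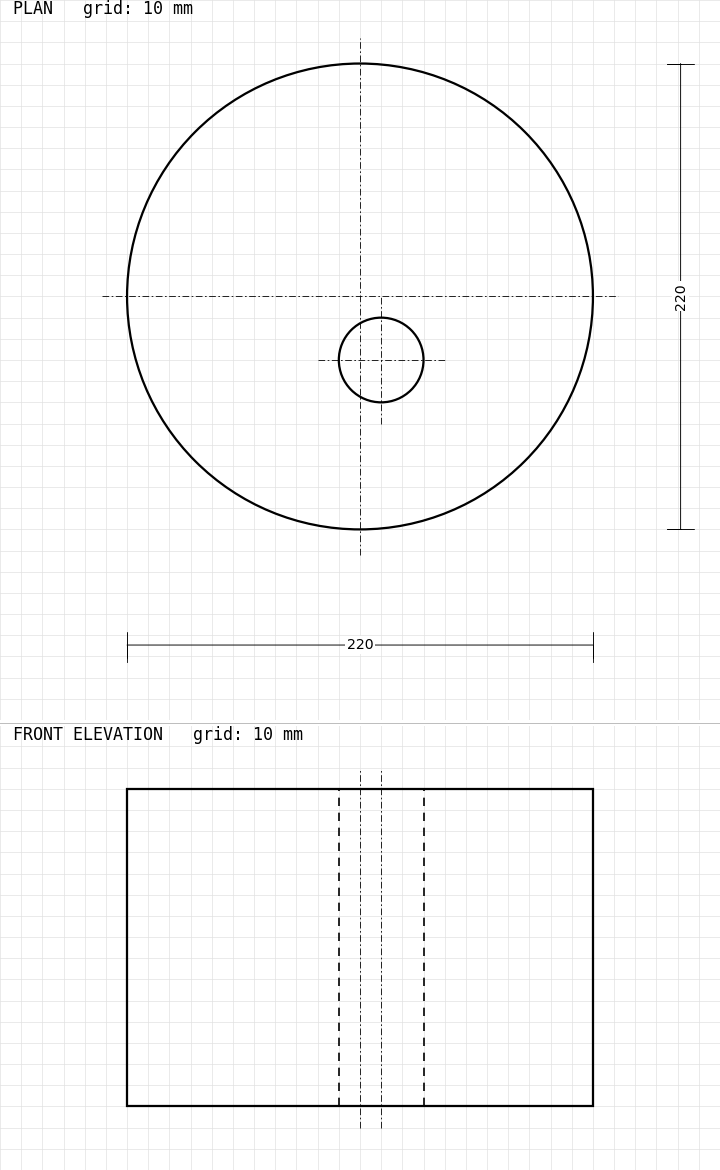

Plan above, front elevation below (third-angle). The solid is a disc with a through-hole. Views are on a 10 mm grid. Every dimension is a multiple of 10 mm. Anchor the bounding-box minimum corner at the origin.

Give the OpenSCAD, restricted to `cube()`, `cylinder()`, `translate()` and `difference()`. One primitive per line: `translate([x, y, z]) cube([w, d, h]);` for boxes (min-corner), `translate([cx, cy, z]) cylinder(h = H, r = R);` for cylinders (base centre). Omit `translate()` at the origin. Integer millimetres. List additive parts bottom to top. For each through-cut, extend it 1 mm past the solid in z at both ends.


difference() {
  translate([110, 110, 0]) cylinder(h = 150, r = 110);
  translate([120, 80, -1]) cylinder(h = 152, r = 20);
}
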